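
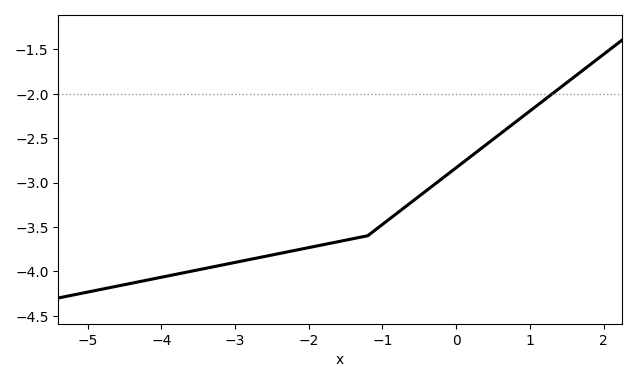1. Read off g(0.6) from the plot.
-2.45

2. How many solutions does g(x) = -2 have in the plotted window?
1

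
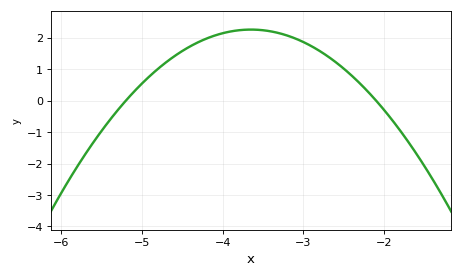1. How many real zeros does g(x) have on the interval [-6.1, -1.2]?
2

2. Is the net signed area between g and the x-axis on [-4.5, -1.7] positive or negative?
positive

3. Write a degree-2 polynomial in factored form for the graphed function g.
y = -0.94(x + 5.2)(x + 2.1)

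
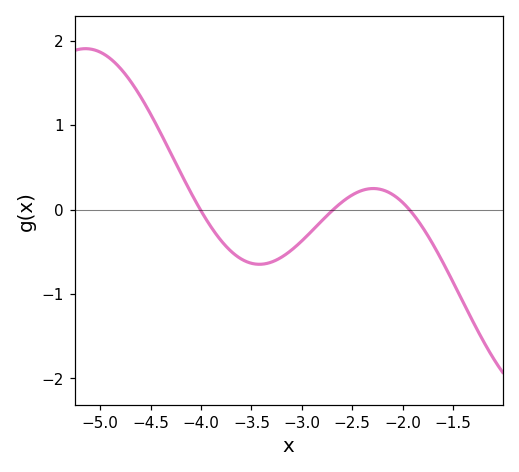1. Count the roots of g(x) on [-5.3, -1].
3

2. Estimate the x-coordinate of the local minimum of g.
-3.4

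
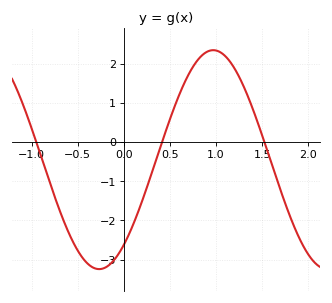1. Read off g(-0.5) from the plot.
-2.77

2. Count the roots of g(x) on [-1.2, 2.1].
3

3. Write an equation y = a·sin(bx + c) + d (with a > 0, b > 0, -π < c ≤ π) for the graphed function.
y = 2.79sin(2.54x - 0.892) - 0.45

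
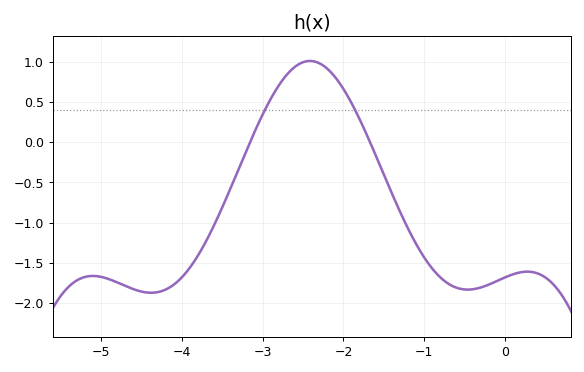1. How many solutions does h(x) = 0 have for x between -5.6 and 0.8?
2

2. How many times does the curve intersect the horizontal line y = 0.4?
2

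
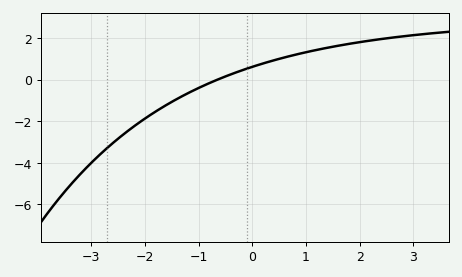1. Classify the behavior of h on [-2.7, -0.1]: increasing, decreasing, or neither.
increasing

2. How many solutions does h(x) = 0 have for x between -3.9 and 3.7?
1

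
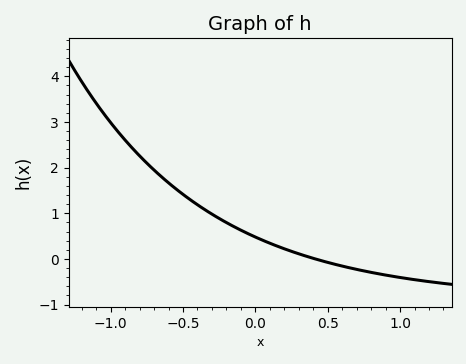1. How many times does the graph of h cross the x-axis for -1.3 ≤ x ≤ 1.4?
1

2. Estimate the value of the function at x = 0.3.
0.113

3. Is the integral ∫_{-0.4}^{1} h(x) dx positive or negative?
positive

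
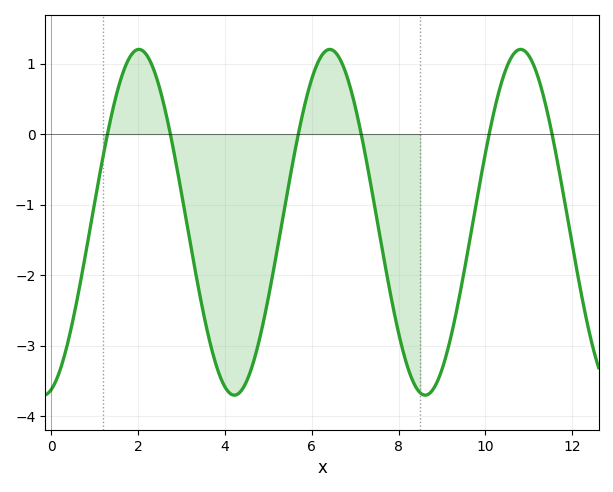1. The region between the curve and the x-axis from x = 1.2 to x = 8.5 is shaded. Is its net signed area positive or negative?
negative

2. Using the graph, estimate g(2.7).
0.138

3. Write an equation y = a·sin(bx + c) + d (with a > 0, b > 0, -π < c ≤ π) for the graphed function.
y = 2.45sin(1.43x - 1.32) - 1.25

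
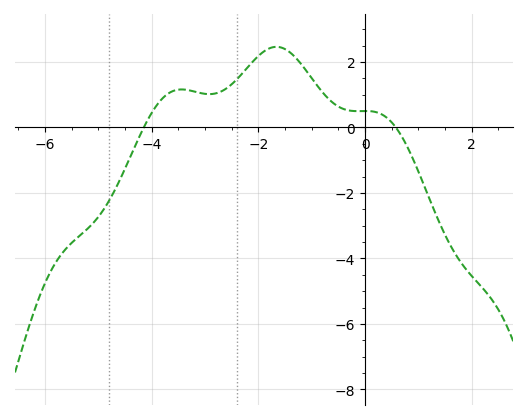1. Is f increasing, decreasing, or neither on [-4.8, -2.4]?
neither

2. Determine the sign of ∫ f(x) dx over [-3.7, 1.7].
positive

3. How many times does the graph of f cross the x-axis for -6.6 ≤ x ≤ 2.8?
2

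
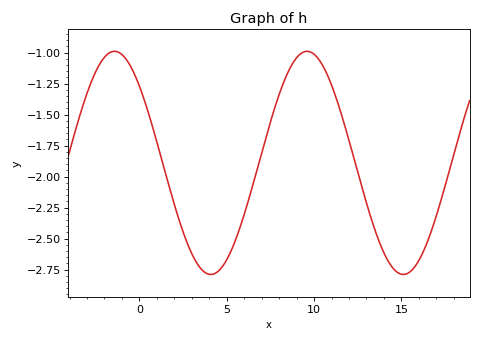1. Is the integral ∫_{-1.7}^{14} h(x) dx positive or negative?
negative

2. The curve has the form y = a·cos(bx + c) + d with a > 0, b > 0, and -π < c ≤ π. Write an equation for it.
y = 0.9cos(0.57x + 0.81) - 1.89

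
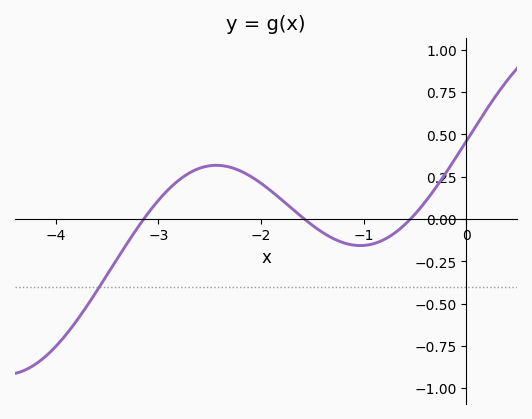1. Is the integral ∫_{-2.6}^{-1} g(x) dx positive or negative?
positive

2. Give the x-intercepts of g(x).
-3.1, -1.6, -0.5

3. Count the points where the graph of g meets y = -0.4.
1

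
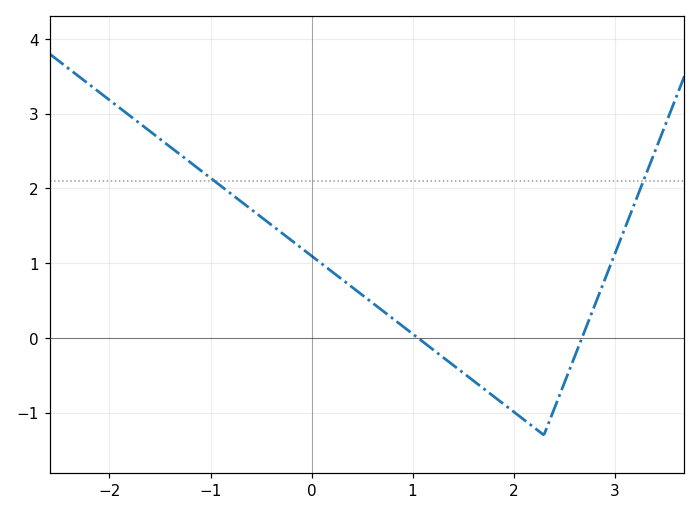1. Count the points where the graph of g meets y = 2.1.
2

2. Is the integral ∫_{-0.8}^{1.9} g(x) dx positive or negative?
positive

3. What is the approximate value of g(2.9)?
0.772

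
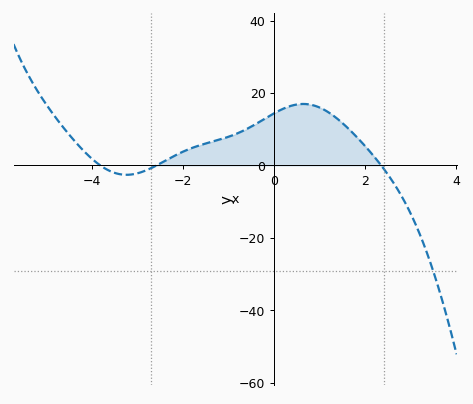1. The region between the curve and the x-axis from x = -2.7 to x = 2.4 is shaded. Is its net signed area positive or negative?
positive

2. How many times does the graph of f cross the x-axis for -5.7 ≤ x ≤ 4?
3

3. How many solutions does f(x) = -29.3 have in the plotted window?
1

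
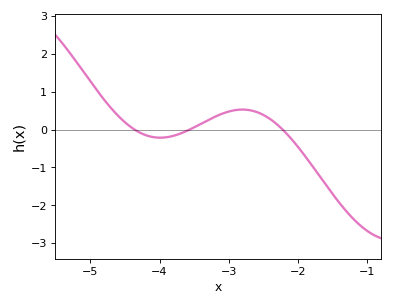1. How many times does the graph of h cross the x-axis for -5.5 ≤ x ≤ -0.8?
3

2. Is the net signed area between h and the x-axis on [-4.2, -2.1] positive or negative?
positive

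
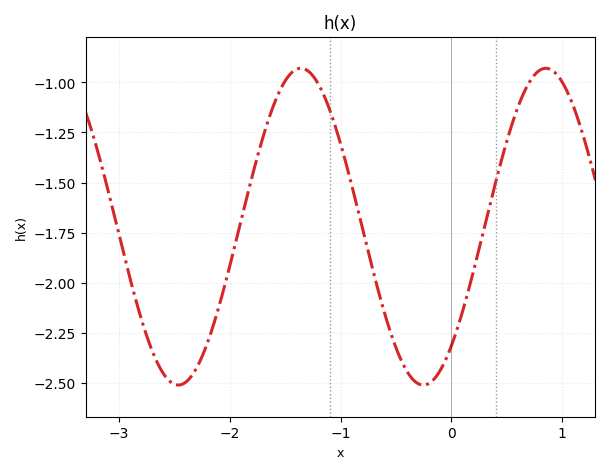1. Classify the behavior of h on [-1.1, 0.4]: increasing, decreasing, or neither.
neither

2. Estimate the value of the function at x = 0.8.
-0.94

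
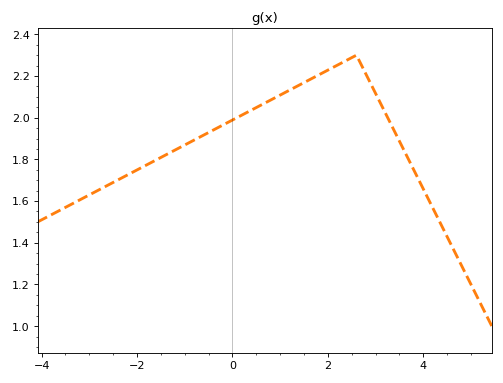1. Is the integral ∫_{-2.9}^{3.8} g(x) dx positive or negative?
positive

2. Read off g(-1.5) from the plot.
1.8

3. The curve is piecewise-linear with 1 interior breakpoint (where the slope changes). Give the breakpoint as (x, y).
(2.6, 2.3)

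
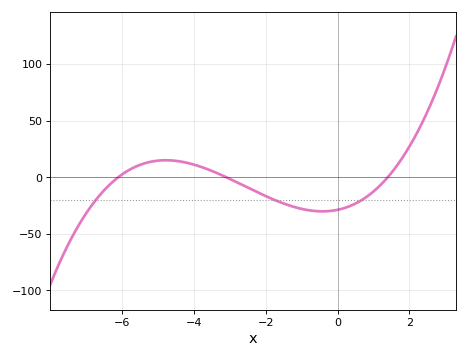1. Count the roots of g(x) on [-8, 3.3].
3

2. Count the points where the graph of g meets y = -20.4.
3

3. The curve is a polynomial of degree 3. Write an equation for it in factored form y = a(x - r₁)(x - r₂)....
y = 1.09(x + 6.1)(x + 3.1)(x - 1.4)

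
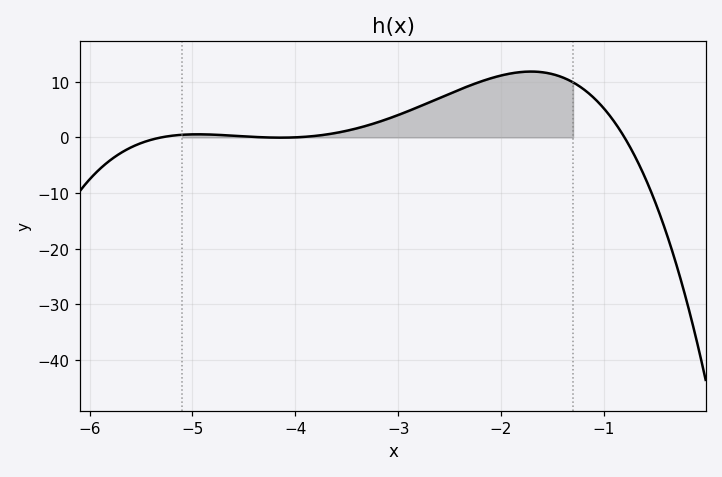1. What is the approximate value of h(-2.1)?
10.6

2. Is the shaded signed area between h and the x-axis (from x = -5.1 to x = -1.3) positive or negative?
positive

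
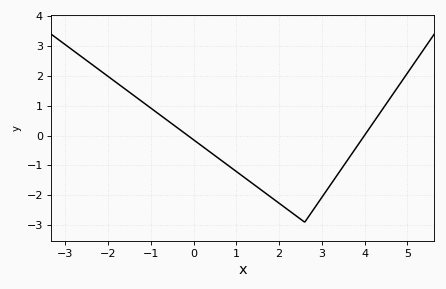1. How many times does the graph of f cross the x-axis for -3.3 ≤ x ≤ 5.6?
2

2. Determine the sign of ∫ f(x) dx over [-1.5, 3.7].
negative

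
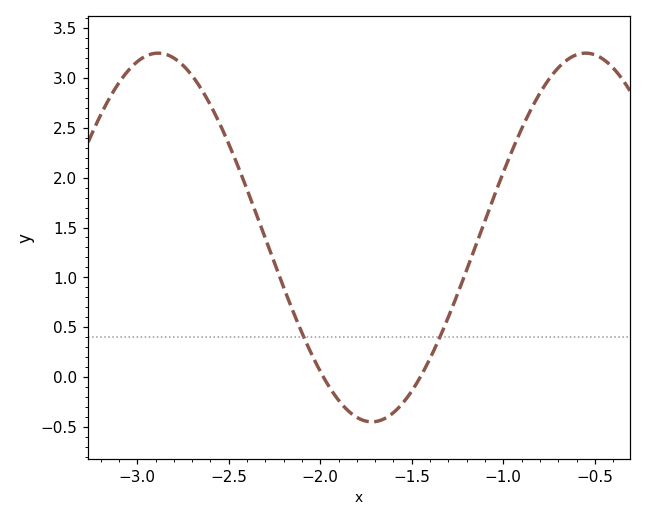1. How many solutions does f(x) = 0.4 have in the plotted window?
2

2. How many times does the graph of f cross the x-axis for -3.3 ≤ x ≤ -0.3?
2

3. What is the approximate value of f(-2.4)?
1.9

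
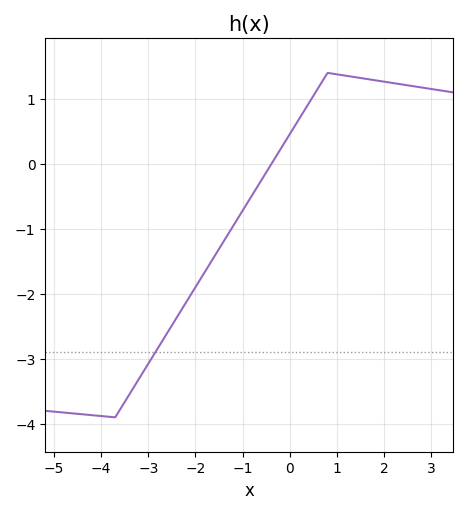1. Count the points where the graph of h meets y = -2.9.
1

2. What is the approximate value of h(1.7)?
1.3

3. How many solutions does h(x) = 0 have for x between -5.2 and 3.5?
1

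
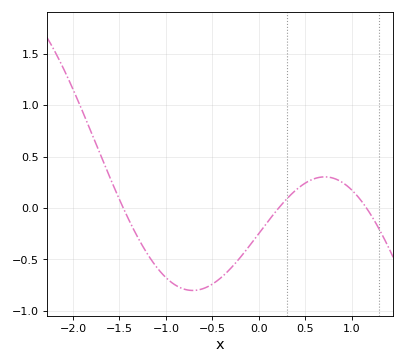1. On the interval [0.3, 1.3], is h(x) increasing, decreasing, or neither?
neither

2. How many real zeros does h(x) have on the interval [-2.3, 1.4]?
3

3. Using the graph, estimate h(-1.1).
-0.6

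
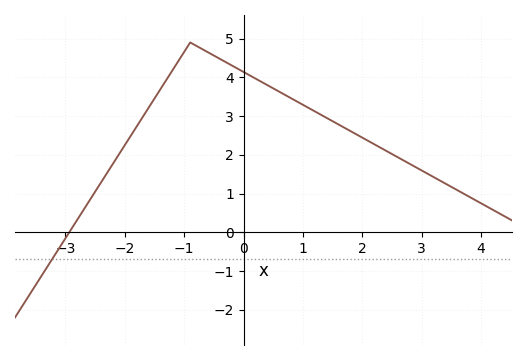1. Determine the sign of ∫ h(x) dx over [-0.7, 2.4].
positive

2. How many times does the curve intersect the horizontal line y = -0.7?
1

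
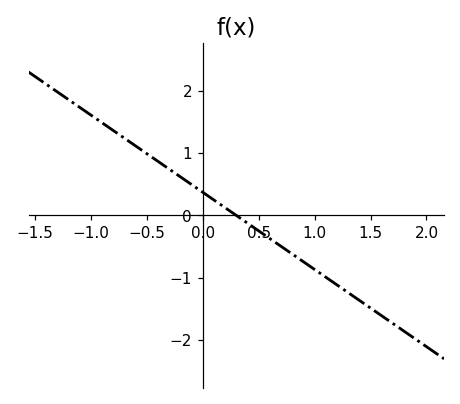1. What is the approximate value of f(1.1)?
-1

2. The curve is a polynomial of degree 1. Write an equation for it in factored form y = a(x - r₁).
y = -1.24(x - 0.3)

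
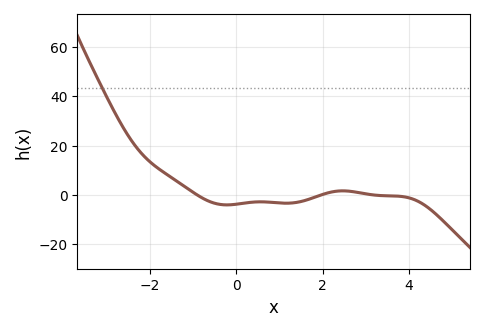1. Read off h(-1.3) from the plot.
4.66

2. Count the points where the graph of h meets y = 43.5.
1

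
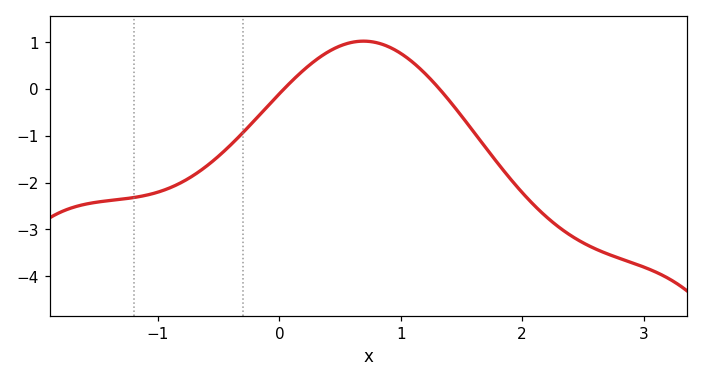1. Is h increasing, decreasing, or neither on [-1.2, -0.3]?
increasing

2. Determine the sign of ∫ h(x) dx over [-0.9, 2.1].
negative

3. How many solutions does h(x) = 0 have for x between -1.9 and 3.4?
2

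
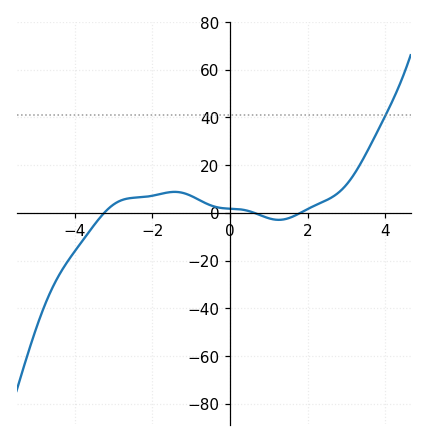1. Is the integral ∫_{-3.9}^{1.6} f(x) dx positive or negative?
positive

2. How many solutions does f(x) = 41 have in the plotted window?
1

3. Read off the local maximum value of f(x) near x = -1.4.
8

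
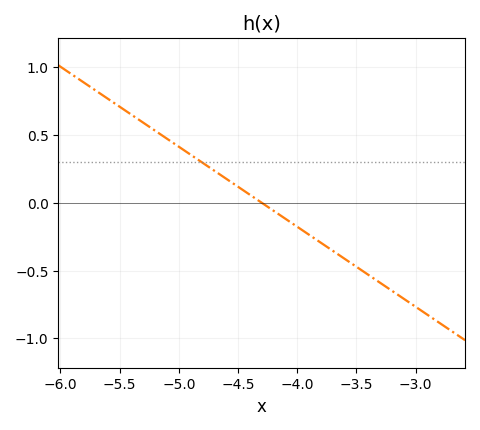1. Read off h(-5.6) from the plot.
0.75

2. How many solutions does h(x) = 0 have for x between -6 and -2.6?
1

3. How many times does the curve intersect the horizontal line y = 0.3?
1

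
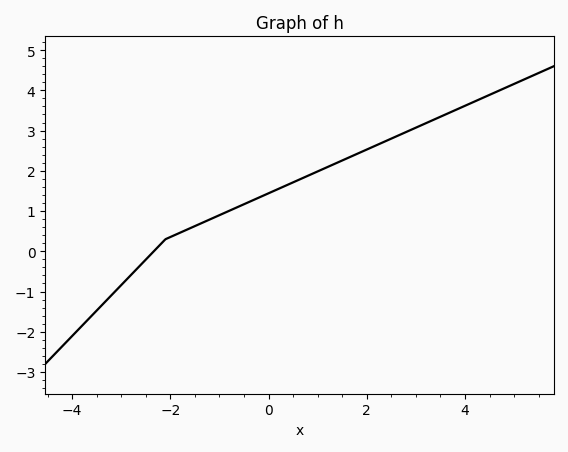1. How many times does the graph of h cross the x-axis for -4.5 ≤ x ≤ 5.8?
1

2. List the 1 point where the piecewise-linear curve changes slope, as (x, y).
(-2.1, 0.3)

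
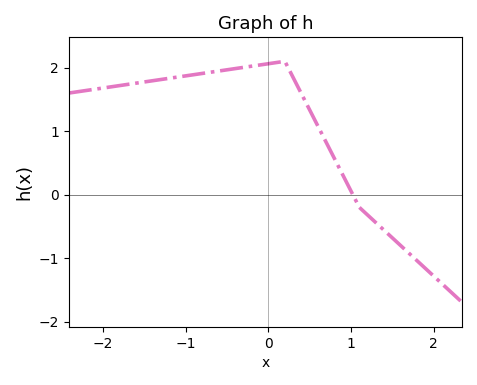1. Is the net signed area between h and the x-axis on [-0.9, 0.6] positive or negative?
positive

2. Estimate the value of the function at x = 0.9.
0.3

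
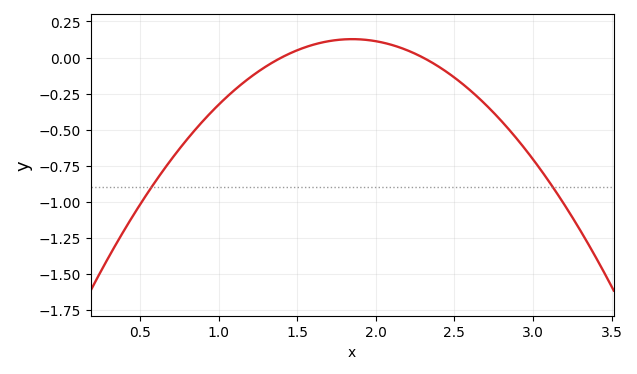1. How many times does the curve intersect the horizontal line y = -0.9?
2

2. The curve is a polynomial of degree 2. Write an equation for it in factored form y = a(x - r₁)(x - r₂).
y = -0.63(x - 1.4)(x - 2.3)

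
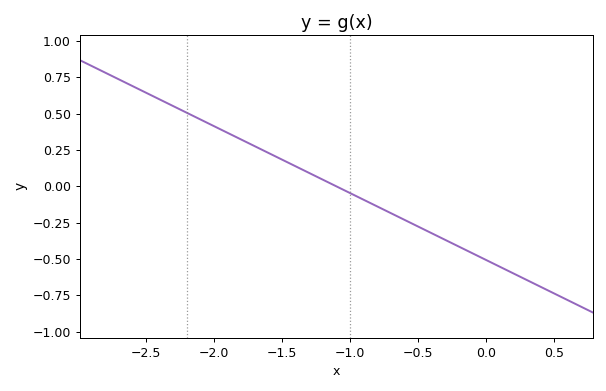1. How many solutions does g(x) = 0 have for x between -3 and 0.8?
1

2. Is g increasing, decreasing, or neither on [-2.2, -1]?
decreasing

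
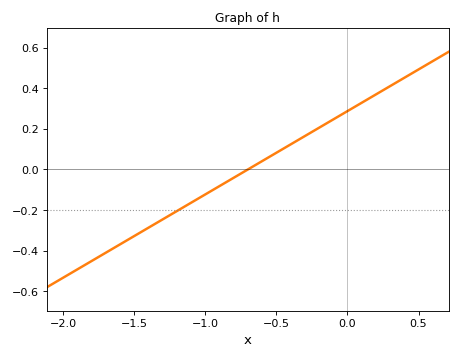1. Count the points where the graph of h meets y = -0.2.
1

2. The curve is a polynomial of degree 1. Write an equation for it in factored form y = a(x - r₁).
y = 0.41(x + 0.7)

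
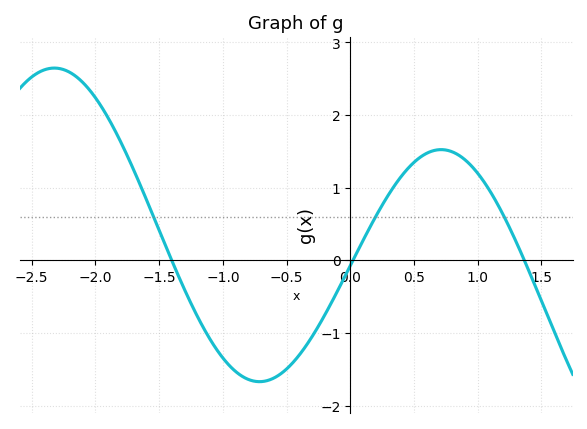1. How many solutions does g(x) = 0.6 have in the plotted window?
3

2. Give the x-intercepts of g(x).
-1.4, 0, 1.4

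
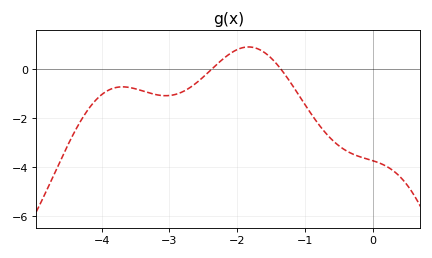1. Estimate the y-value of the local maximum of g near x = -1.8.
0.9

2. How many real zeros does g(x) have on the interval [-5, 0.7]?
2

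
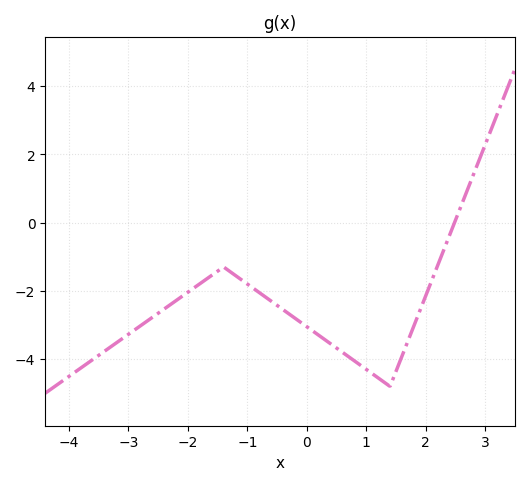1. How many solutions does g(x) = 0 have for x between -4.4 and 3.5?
1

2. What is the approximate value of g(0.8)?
-4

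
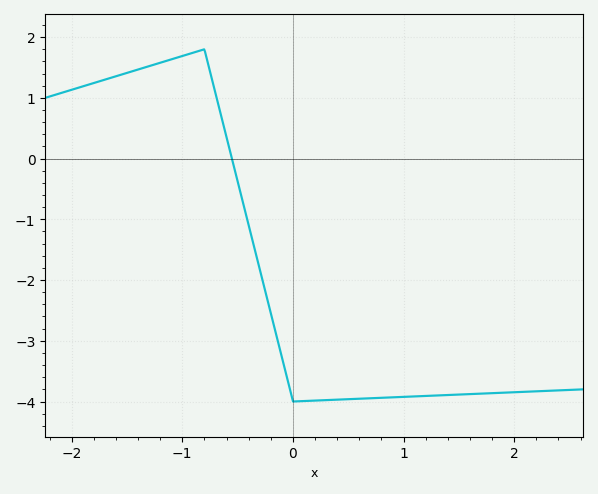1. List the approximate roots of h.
-0.6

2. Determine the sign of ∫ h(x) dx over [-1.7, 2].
negative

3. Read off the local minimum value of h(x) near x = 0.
-4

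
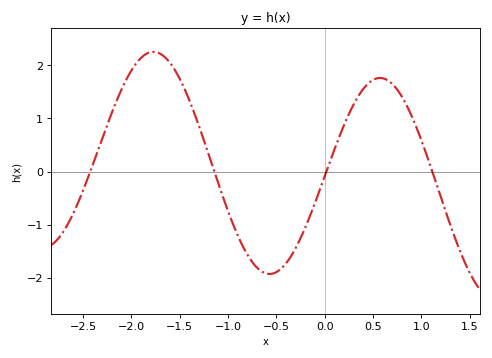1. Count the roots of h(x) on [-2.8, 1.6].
4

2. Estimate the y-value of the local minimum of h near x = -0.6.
-1.93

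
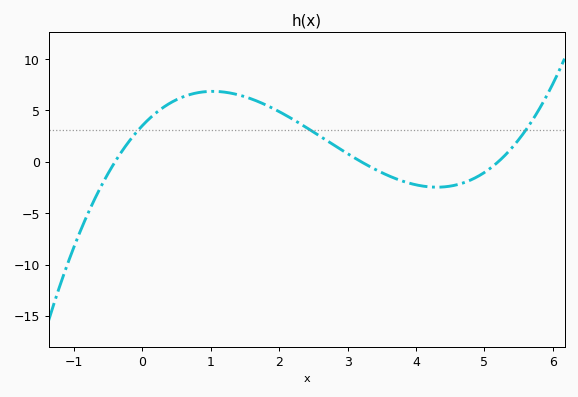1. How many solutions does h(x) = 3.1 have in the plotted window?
3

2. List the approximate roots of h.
-0.4, 3.2, 5.2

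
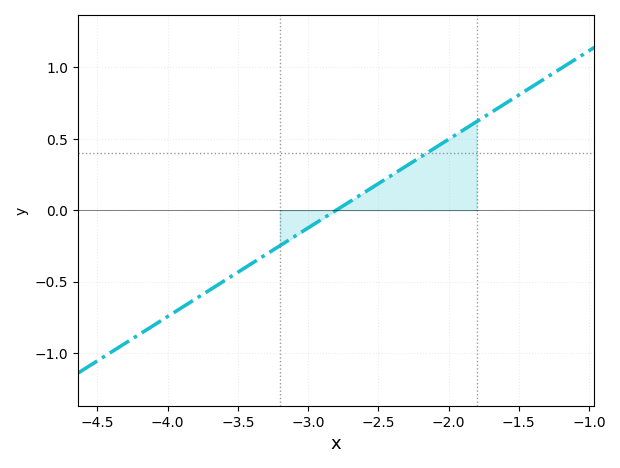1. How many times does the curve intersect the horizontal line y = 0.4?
1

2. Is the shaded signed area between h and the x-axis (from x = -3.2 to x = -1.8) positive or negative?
positive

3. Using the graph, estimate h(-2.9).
-0.05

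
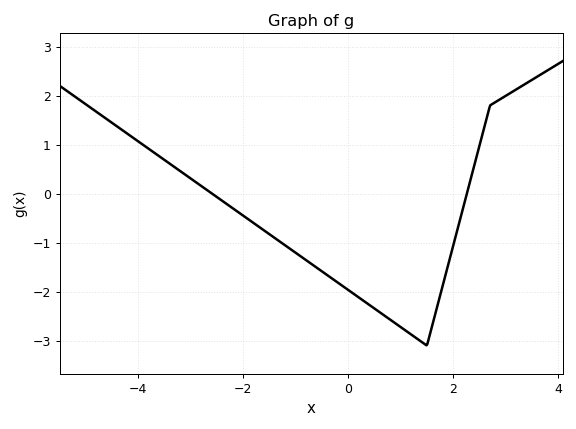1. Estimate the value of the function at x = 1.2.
-2.87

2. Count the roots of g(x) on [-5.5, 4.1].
2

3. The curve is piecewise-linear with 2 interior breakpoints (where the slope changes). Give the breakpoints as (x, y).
(1.5, -3.1); (2.7, 1.8)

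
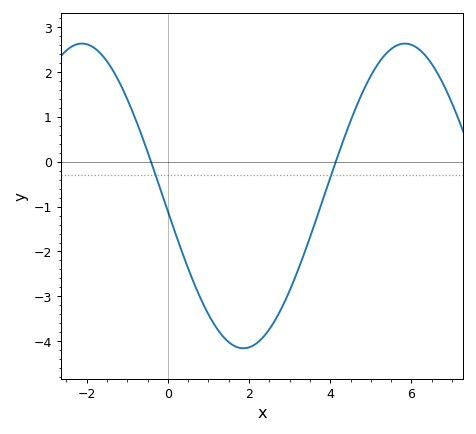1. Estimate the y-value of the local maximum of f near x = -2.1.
2.6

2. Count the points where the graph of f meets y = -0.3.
2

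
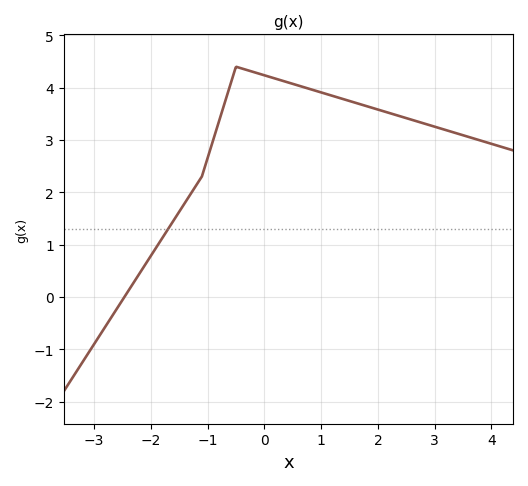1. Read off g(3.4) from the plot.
3.1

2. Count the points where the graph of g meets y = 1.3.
1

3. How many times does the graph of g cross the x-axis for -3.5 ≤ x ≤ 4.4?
1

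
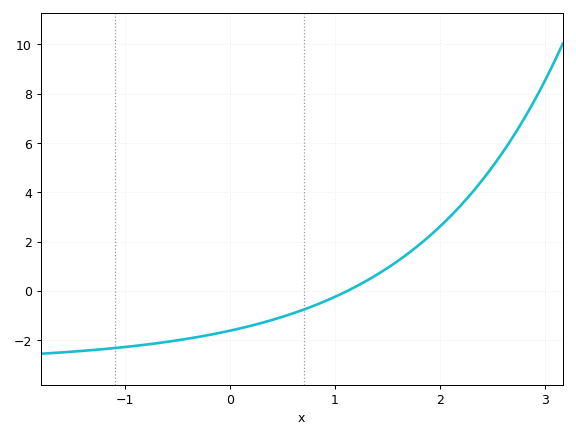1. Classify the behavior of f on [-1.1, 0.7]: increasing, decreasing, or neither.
increasing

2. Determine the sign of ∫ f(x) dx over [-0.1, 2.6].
positive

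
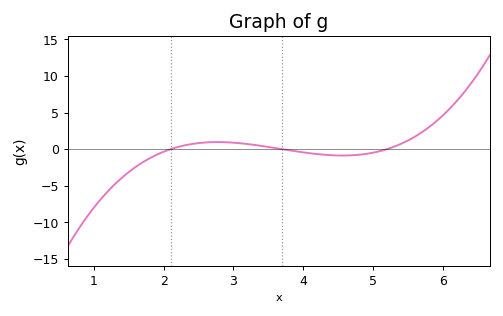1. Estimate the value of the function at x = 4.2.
-0.5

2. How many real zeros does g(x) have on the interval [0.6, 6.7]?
3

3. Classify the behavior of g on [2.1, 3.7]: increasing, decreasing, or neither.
neither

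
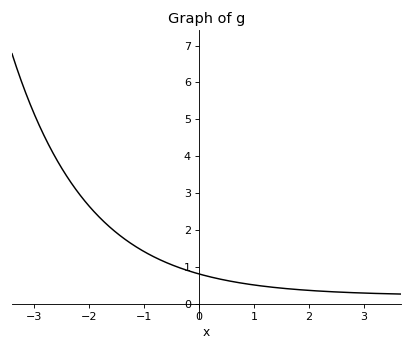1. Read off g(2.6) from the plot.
0.313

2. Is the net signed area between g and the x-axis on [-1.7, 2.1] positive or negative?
positive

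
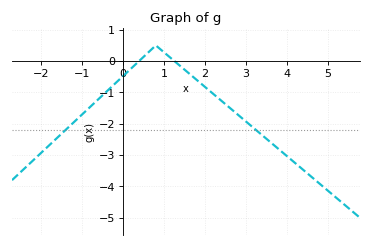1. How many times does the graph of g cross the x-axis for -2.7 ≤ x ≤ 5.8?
2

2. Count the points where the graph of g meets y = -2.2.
2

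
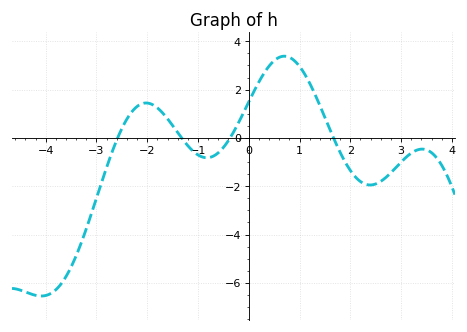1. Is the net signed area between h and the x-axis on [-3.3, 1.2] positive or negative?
positive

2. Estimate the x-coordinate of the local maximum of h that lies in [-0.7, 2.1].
0.8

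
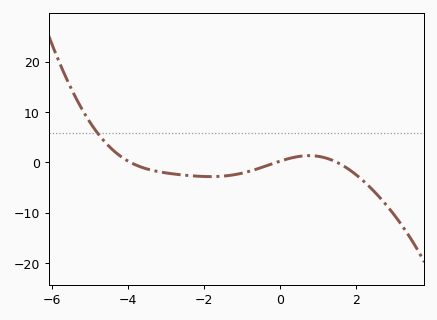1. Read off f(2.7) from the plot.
-7.7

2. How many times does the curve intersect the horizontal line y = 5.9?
1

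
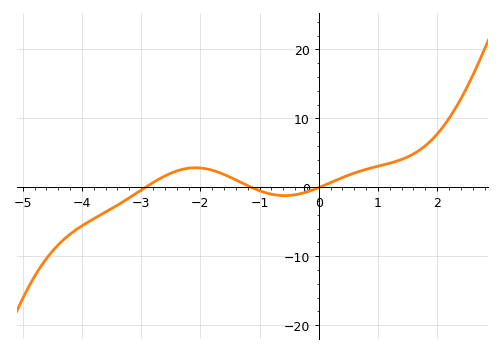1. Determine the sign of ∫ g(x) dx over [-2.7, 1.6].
positive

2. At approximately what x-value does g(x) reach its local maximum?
-2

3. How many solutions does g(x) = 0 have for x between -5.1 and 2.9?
3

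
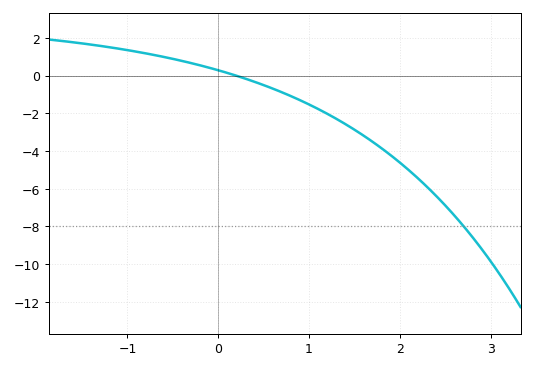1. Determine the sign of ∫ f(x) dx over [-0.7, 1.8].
negative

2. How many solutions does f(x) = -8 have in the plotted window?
1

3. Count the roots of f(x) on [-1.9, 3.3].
1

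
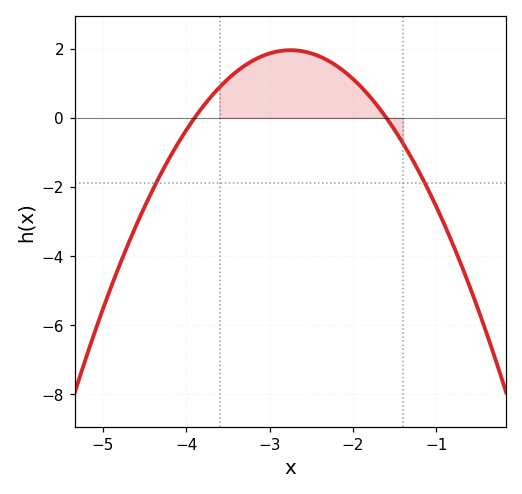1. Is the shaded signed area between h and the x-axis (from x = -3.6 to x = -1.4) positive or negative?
positive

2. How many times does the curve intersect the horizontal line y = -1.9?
2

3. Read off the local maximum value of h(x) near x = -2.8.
2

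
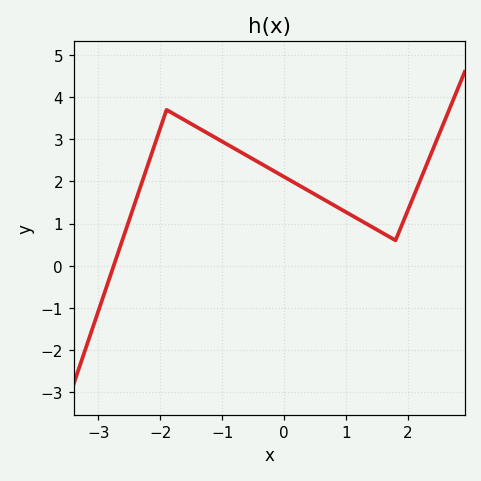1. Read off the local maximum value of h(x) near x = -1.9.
3.7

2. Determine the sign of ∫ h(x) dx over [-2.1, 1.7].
positive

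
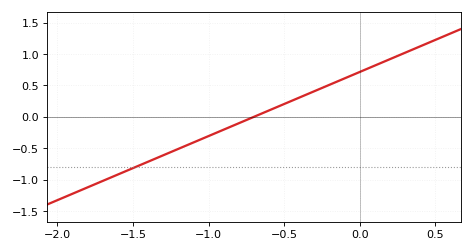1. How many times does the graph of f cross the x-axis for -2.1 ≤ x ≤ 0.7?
1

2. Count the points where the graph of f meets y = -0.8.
1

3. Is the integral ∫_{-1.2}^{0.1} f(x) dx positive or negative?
positive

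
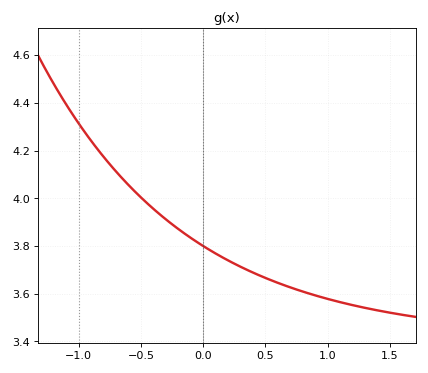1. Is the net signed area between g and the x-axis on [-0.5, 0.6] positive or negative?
positive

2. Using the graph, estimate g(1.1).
3.56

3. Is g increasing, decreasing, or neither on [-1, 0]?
decreasing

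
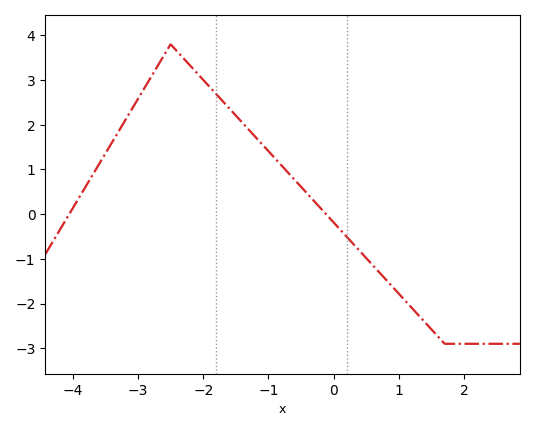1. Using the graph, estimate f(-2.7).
3.3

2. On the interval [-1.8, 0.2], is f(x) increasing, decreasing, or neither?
decreasing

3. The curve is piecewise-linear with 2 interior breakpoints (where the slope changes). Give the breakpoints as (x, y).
(-2.5, 3.8); (1.7, -2.9)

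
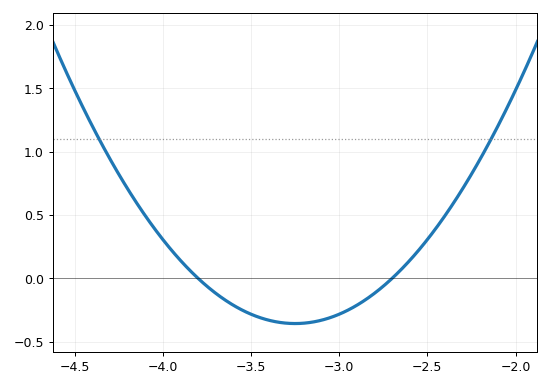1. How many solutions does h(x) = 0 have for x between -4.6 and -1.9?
2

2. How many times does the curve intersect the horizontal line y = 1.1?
2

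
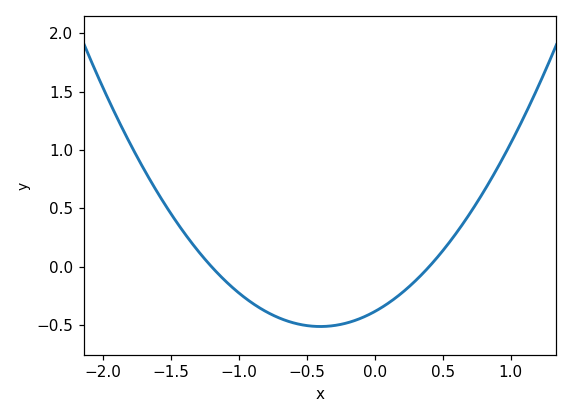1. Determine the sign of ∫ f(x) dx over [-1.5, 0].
negative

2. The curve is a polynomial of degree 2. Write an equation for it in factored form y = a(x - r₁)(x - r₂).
y = 0.8(x + 1.2)(x - 0.4)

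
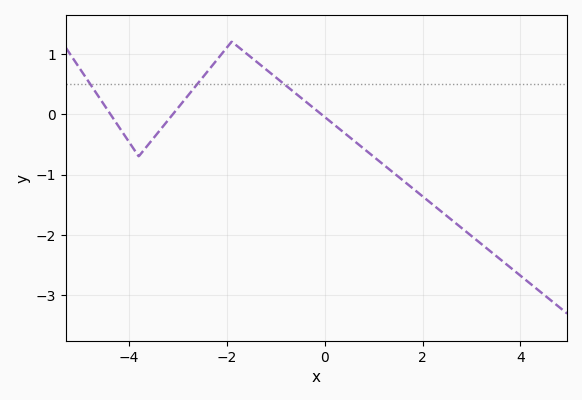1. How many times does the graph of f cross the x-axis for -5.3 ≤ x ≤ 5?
3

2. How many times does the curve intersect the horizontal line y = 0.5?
3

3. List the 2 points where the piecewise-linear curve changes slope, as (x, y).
(-3.8, -0.7); (-1.9, 1.2)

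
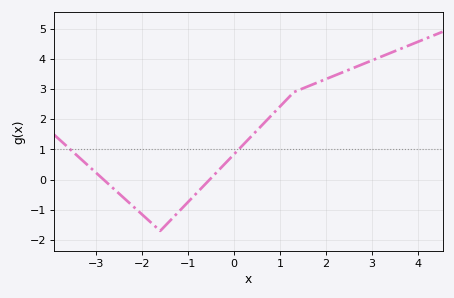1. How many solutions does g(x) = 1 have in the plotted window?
2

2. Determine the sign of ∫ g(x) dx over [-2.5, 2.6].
positive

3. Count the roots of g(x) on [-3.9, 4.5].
2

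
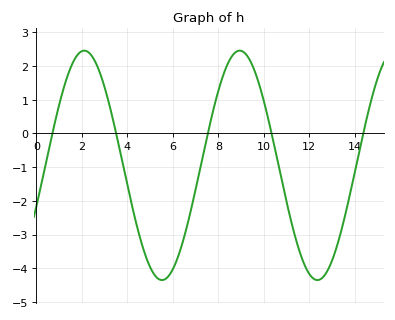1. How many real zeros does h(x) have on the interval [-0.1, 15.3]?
5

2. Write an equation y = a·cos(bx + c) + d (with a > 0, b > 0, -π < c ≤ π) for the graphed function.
y = 3.4cos(0.92x - 1.94) - 0.95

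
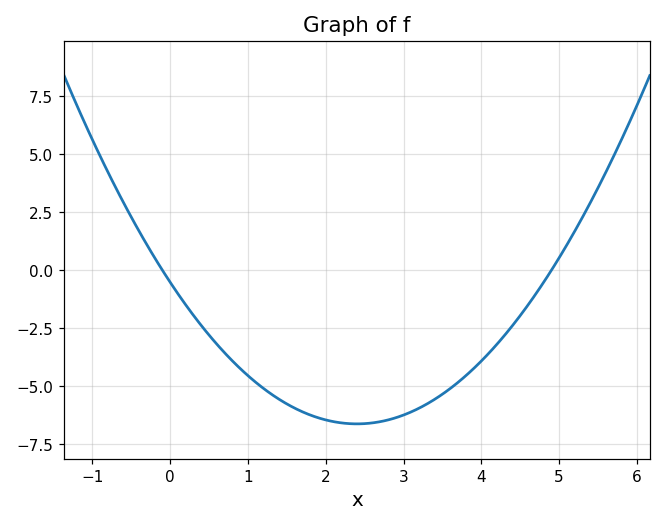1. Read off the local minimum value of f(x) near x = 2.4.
-6.63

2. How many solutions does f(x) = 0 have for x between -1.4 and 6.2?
2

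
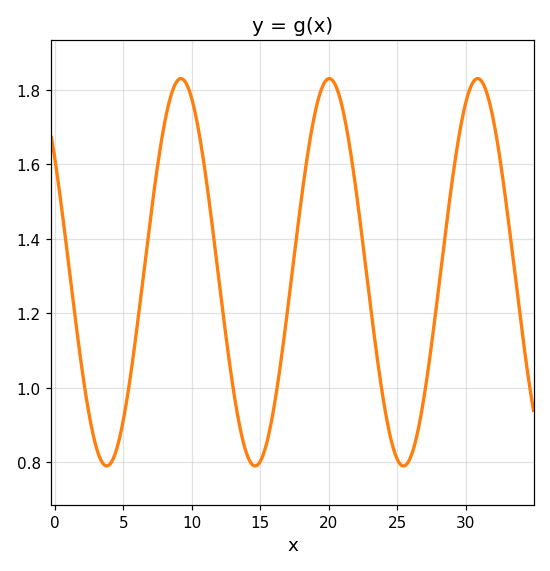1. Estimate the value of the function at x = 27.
0.984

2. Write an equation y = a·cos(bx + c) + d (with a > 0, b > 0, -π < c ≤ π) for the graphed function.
y = 0.52cos(0.58x + 0.94) + 1.31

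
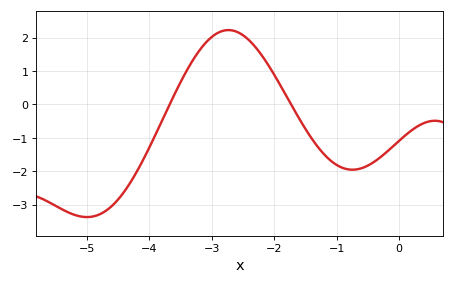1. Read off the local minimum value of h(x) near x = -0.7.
-1.95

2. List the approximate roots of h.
-3.67, -1.73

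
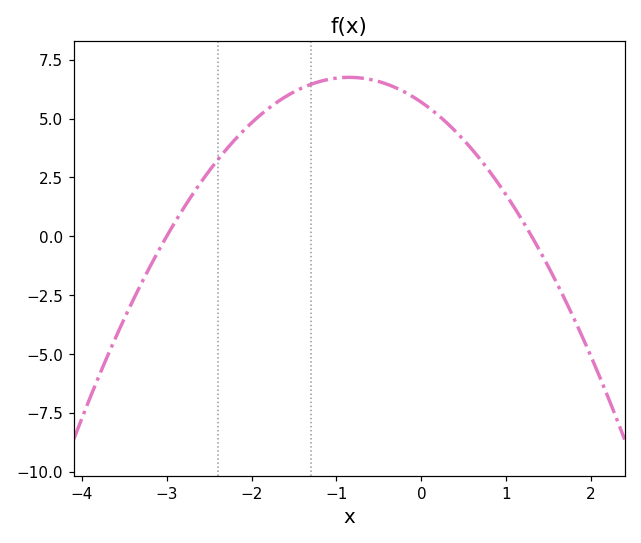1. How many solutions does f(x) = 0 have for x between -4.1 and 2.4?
2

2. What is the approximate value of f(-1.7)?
5.6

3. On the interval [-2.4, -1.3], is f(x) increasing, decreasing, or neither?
increasing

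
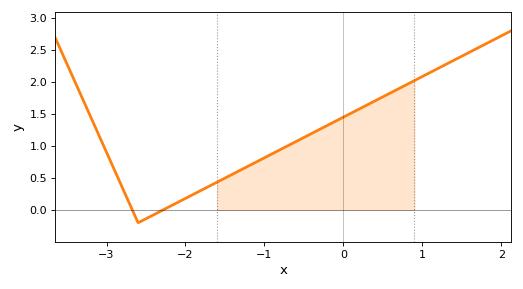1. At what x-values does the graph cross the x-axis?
-2.7, -2.3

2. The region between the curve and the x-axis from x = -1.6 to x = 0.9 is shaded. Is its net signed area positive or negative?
positive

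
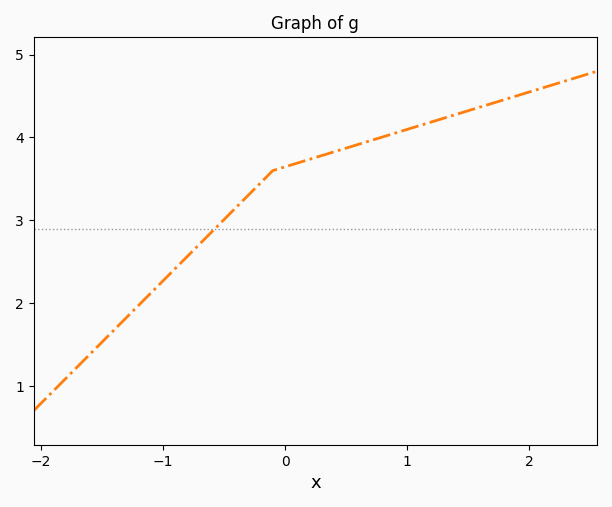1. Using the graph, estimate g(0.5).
3.9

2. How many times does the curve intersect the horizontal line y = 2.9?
1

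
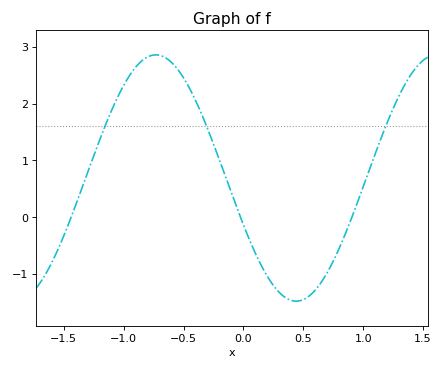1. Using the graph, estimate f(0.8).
-0.5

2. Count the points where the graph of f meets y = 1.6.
3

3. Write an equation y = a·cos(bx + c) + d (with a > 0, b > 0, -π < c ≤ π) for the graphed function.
y = 2.17cos(2.7x + 2) + 0.69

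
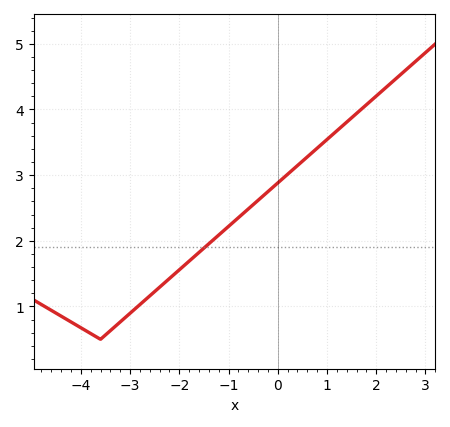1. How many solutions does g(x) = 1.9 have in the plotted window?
1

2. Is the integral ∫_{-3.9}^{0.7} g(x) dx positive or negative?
positive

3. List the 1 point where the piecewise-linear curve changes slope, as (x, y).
(-3.6, 0.5)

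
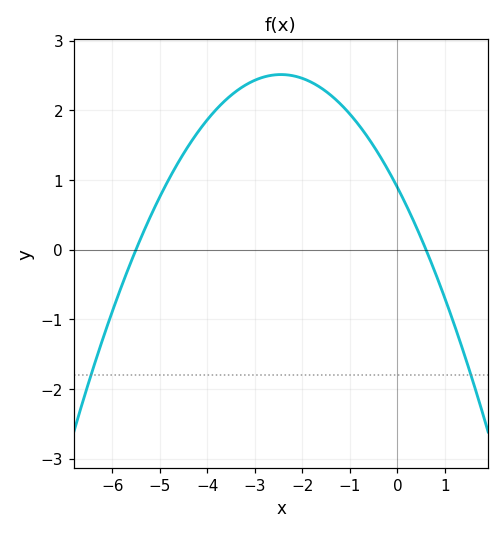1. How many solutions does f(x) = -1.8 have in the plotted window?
2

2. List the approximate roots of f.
-5.5, 0.6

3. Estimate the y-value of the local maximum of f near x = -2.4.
2.51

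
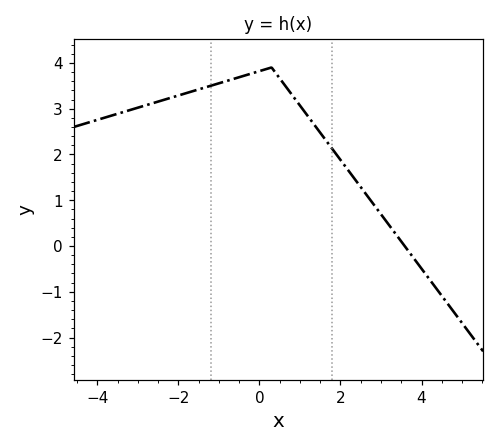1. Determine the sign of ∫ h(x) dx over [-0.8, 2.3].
positive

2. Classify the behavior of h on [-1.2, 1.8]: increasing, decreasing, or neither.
neither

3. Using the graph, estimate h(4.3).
-0.851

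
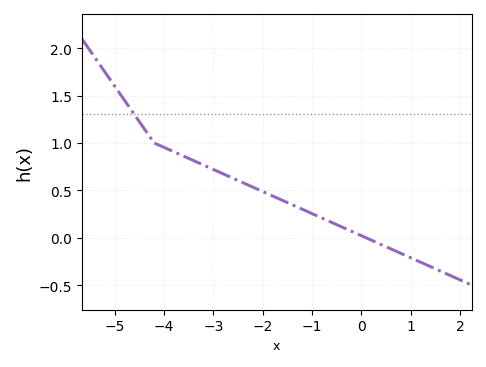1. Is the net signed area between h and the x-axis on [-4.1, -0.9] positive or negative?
positive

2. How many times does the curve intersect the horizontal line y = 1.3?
1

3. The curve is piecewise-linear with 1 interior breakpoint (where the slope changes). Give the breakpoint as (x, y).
(-4.2, 1)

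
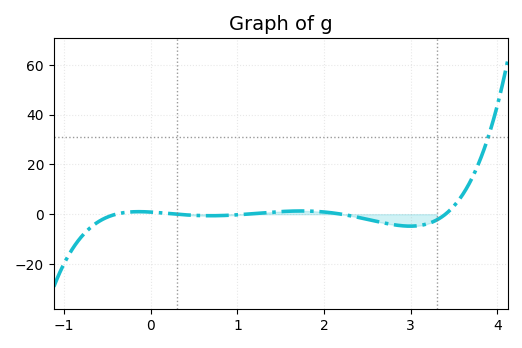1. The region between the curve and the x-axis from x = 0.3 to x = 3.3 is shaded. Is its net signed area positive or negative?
negative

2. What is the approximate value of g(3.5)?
4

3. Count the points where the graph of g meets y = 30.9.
1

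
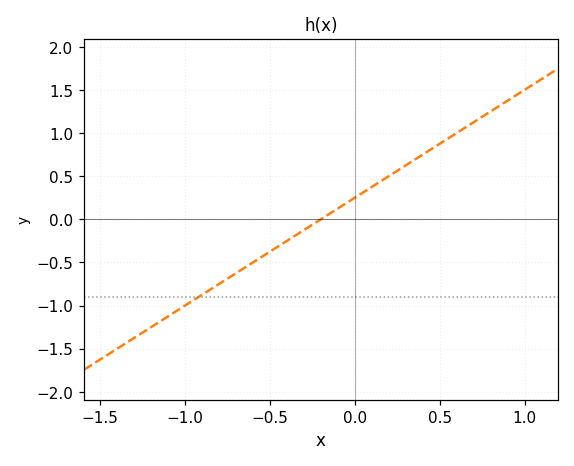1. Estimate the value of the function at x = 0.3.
0.6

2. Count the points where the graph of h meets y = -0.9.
1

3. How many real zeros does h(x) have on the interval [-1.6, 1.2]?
1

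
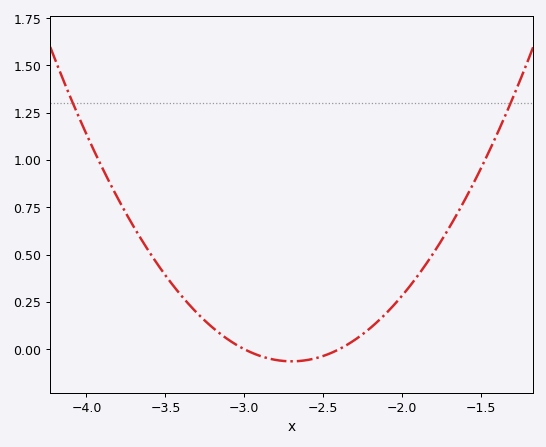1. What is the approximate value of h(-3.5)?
0.4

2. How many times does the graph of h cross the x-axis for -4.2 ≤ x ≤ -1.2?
2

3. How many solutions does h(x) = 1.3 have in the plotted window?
2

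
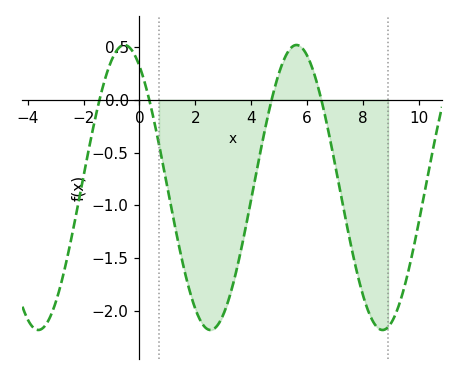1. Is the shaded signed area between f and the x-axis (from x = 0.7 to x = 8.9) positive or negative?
negative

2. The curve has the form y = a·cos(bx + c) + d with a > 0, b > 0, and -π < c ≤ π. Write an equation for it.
y = 1.35cos(1.02x + 0.55) - 0.83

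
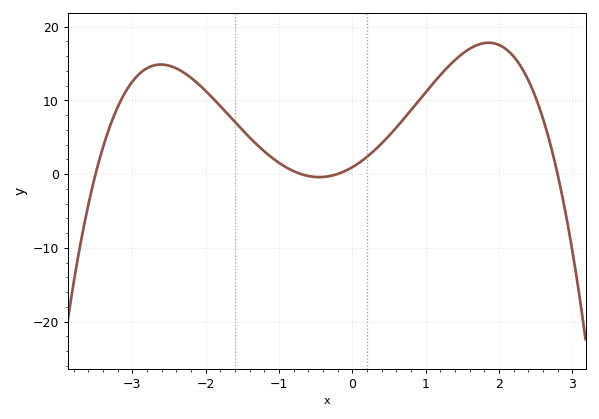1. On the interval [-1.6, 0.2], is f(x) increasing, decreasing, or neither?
neither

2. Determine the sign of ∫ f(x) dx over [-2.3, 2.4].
positive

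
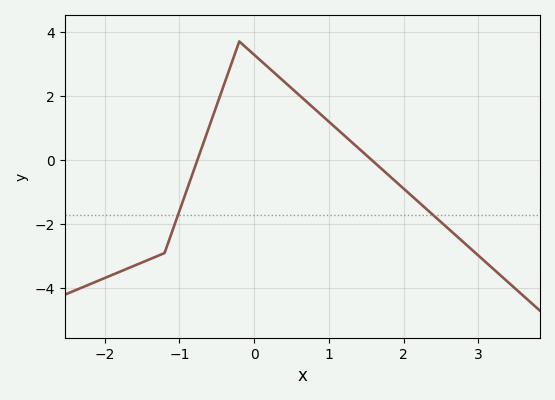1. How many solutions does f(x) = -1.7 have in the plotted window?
2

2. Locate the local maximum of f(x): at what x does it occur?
-0.2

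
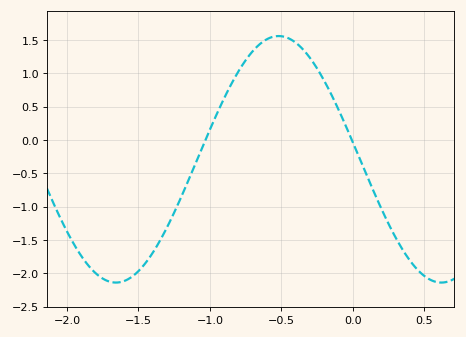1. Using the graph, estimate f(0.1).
-0.55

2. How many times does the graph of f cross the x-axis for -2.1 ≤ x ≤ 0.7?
2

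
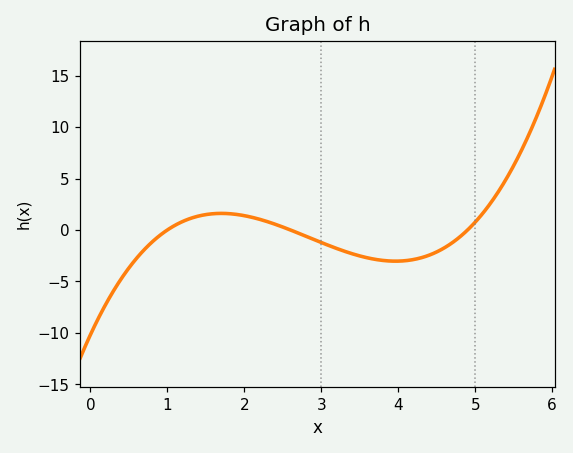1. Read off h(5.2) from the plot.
2.62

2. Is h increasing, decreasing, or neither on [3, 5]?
neither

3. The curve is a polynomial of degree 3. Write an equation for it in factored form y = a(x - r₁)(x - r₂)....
y = 0.8(x - 1)(x - 2.6)(x - 4.9)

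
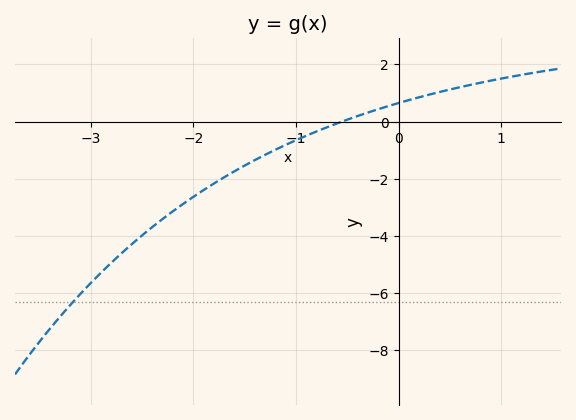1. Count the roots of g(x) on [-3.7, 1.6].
1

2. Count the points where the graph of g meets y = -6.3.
1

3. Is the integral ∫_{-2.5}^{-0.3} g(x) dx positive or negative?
negative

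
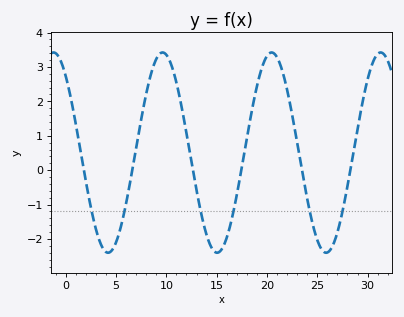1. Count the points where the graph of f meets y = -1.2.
6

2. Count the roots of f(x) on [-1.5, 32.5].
6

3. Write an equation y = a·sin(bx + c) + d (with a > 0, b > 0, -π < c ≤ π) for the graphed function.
y = 2.91sin(0.58x + 2.3) + 0.51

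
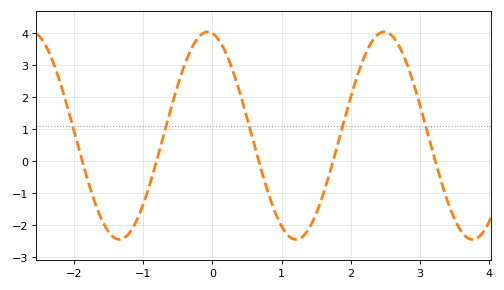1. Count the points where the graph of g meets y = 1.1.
5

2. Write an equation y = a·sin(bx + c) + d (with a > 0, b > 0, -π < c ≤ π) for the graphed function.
y = 3.25sin(2.5x + 1.7) + 0.79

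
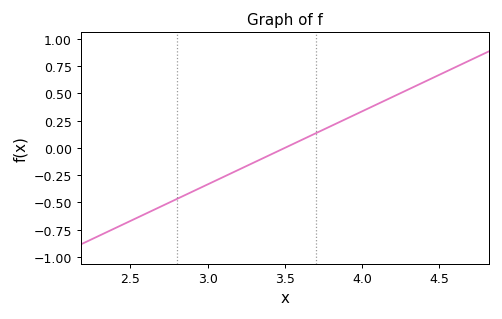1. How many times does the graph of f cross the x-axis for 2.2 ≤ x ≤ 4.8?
1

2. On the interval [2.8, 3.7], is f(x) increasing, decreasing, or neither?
increasing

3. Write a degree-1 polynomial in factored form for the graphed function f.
y = 0.67(x - 3.5)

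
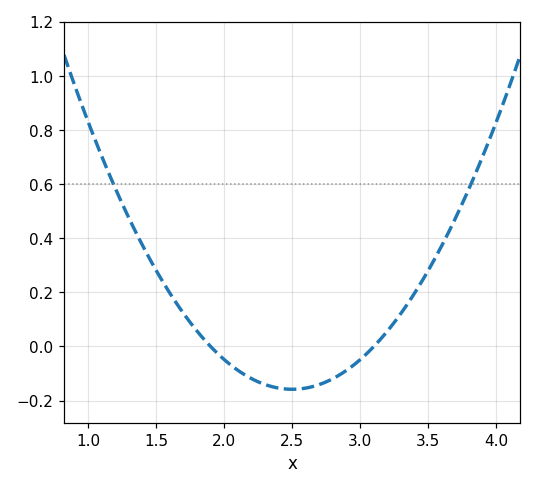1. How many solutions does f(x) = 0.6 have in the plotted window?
2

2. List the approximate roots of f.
1.9, 3.1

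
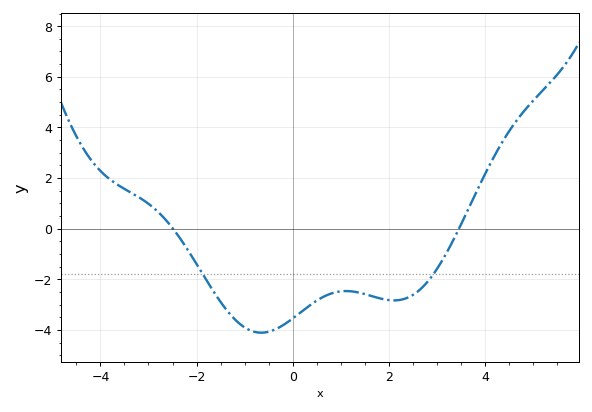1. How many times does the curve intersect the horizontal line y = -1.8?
2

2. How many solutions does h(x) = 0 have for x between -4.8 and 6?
2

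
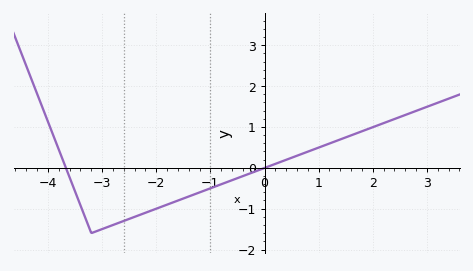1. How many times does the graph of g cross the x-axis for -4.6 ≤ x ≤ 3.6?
2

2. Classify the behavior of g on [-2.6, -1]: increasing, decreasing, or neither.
increasing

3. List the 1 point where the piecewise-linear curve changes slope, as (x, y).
(-3.2, -1.6)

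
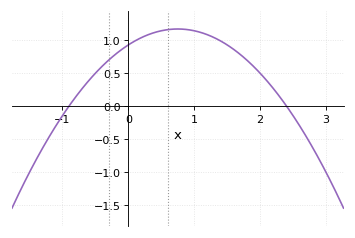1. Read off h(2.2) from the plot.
0.25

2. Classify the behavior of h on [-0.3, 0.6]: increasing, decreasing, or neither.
increasing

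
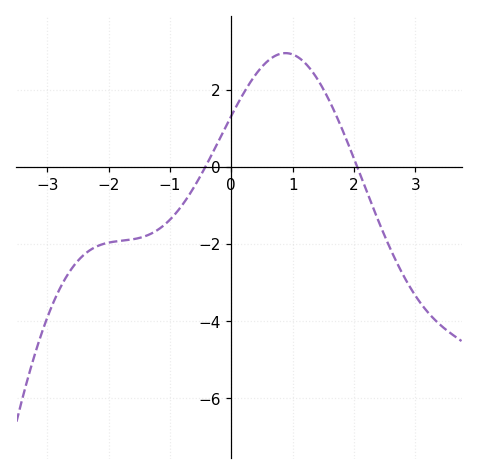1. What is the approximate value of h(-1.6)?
-1.87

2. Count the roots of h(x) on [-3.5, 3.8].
2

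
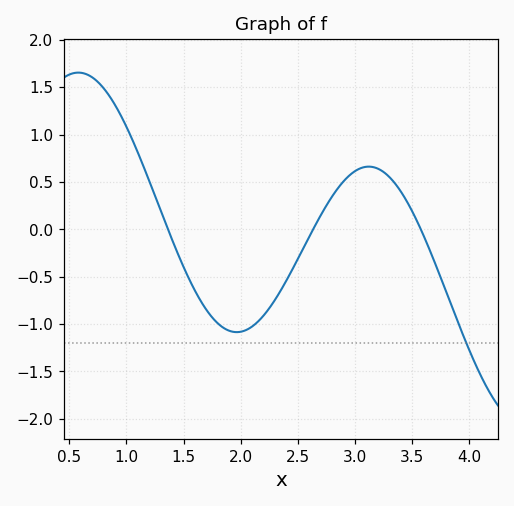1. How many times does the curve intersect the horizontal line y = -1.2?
1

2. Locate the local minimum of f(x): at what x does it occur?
1.97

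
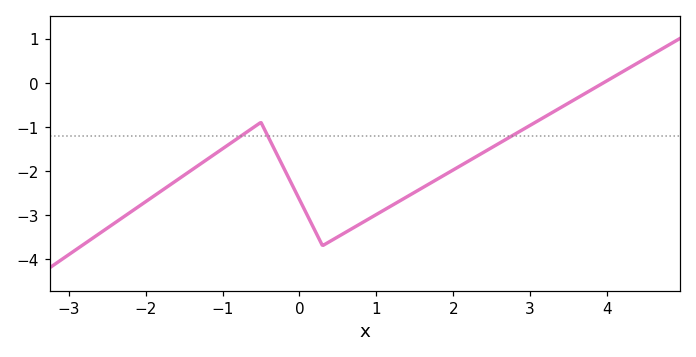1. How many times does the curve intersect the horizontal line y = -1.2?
3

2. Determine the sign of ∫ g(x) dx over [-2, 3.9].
negative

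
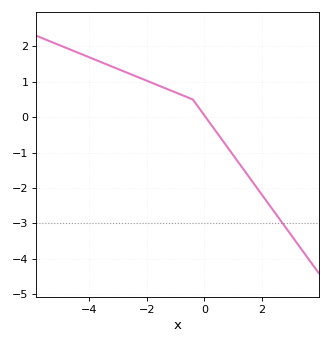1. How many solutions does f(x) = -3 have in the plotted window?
1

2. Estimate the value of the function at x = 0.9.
-0.96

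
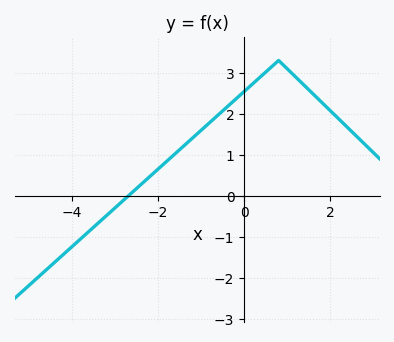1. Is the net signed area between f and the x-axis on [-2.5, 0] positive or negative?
positive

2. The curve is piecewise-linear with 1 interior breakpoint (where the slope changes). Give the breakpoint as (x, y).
(0.8, 3.3)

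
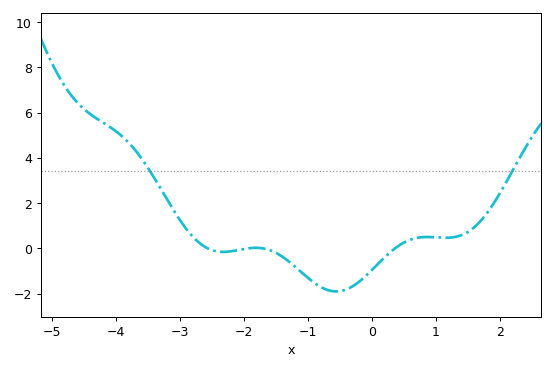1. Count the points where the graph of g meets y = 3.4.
2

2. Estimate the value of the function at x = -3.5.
3.6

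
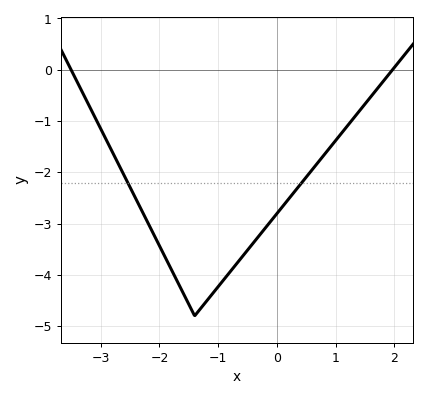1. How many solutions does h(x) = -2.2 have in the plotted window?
2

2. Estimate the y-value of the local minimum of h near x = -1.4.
-4.8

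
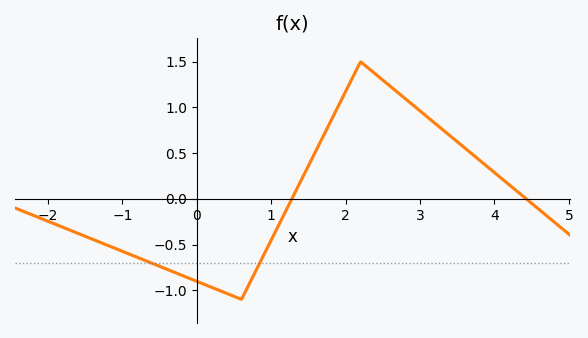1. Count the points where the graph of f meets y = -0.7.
2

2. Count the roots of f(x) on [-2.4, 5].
2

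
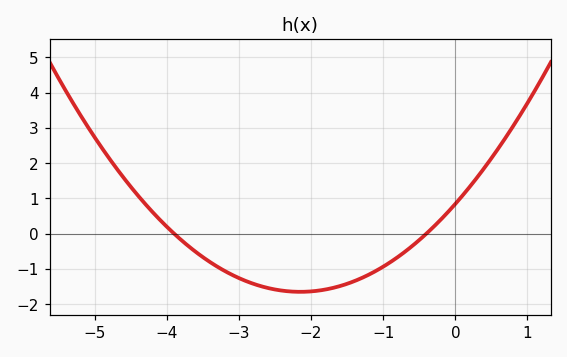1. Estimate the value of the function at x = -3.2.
-1.1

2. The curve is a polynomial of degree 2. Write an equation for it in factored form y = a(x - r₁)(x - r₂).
y = 0.54(x + 3.9)(x + 0.4)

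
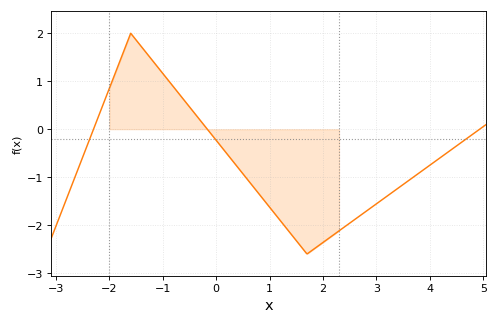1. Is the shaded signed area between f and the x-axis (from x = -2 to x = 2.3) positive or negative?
negative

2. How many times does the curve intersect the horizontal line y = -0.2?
3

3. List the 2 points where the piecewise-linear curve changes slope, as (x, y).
(-1.6, 2); (1.7, -2.6)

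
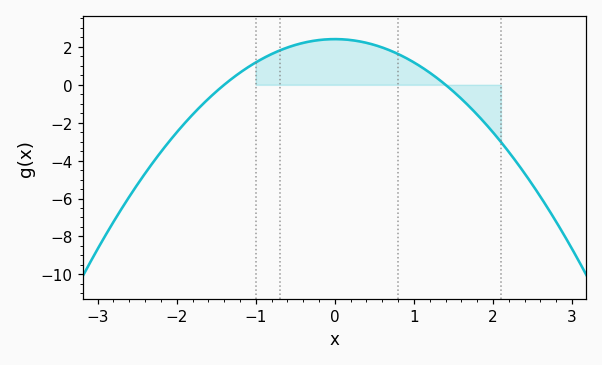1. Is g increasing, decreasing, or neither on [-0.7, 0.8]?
neither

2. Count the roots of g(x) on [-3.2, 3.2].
2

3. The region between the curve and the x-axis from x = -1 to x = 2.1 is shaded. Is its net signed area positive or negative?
positive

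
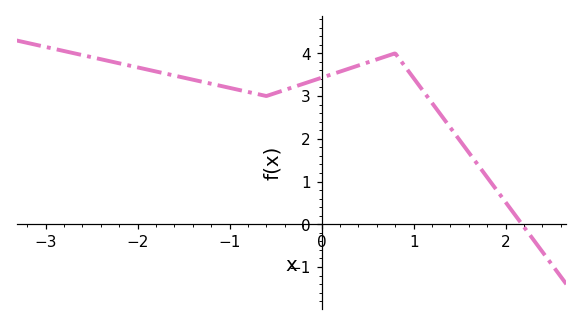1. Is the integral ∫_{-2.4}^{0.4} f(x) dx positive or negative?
positive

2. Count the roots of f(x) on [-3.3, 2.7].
1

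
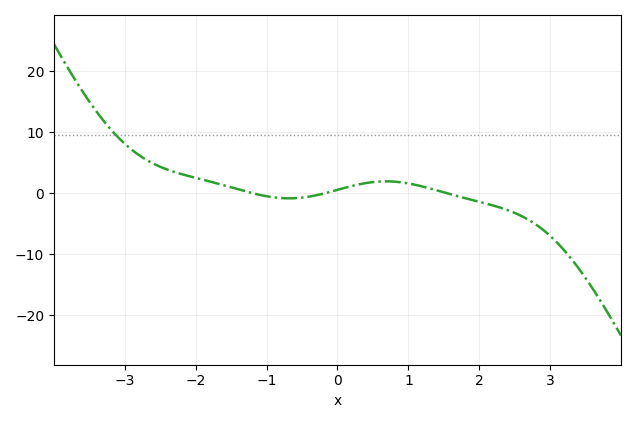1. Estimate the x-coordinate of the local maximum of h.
0.684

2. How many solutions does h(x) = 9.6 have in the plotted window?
1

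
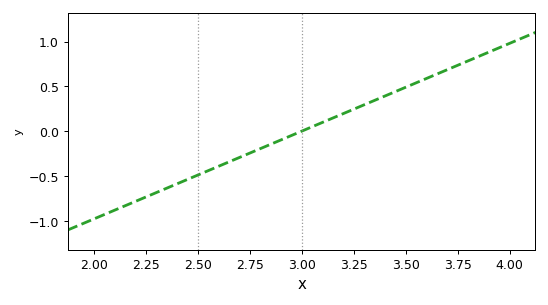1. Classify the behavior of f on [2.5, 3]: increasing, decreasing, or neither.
increasing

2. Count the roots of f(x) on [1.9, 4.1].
1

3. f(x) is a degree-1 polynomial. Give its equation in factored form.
y = 0.98(x - 3)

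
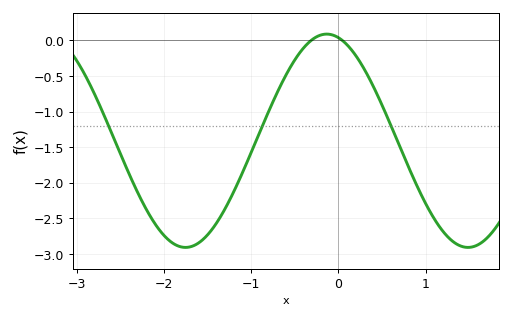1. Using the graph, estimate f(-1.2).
-2.12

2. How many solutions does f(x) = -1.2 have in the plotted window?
3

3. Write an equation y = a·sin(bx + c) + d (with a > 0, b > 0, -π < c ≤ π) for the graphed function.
y = 1.5sin(1.94x + 1.83) - 1.41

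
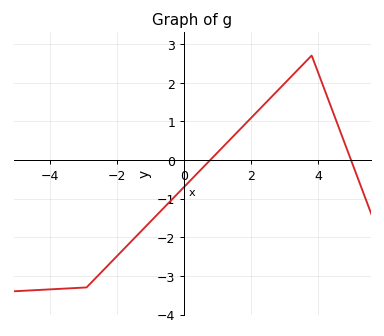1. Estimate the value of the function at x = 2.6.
1.63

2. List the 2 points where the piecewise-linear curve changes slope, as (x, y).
(-2.9, -3.3); (3.8, 2.7)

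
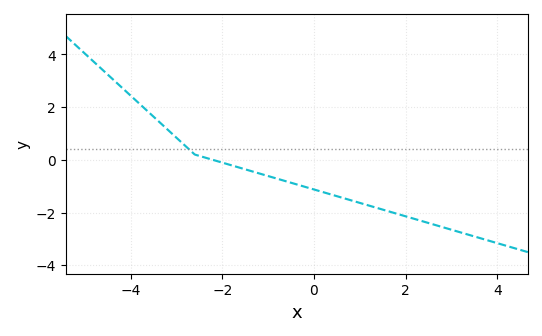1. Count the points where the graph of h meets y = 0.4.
1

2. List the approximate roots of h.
-2.21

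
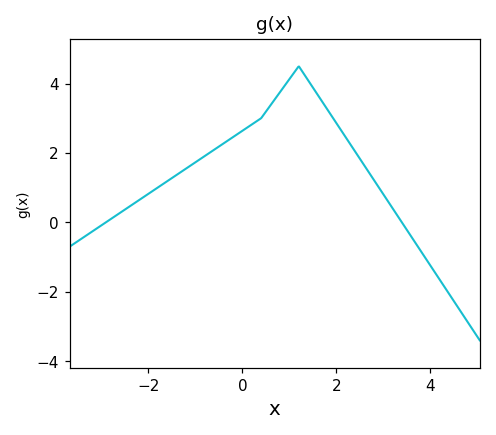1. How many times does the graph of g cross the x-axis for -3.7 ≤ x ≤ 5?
2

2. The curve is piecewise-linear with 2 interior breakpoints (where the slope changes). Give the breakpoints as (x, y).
(0.4, 3); (1.2, 4.5)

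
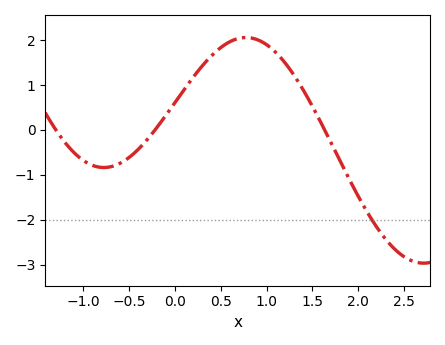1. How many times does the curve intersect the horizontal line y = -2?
1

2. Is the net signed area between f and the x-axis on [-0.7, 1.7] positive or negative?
positive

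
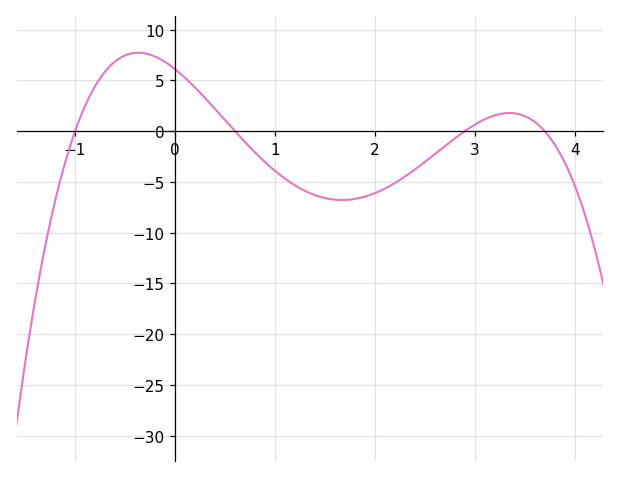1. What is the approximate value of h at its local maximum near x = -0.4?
7.5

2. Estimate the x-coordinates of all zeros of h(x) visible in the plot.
-1, 0.6, 2.9, 3.7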